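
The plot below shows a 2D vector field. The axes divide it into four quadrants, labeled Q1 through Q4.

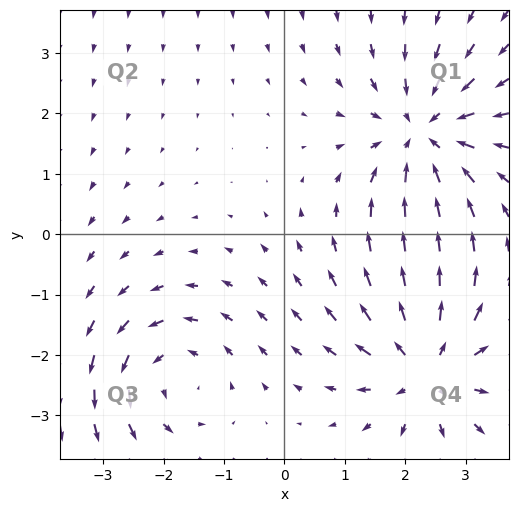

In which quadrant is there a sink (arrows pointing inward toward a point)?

Q1

The sink sits at approximately (2.3, 1.7), which lies in quadrant Q1. The divergence there is about -4, negative as expected for a sink.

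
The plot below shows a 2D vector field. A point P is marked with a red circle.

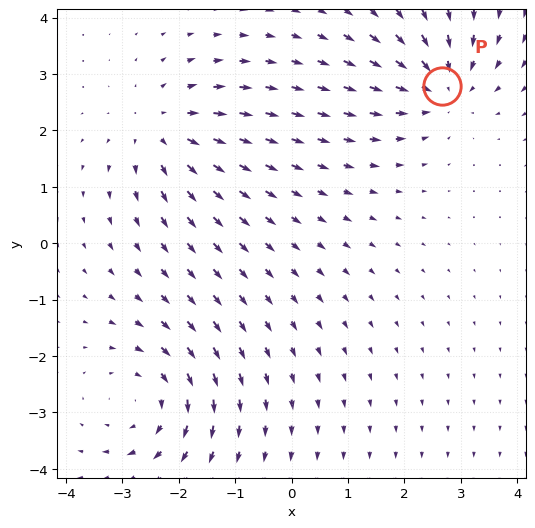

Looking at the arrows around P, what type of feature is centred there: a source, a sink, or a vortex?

At P (2.7, 2.8) the arrows converge inward. Divergence about -5, curl ≈0 — negative divergence with near-zero curl is a sink.

sink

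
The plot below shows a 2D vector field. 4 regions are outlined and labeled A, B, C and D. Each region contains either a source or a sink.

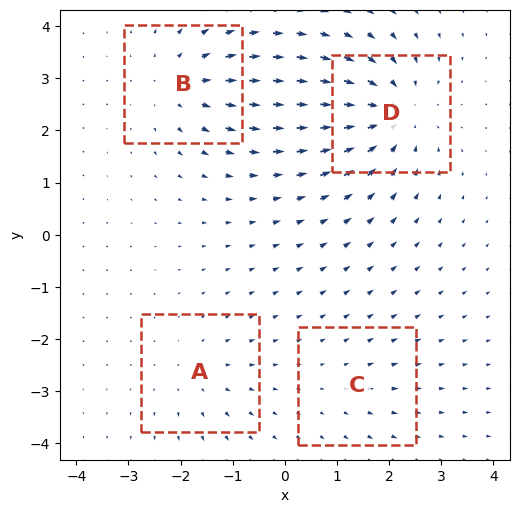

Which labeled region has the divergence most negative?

D

Divergence at each region's feature centre — A: about +3, B: about +5, C: about +2, D: about -6. Region D is most negative.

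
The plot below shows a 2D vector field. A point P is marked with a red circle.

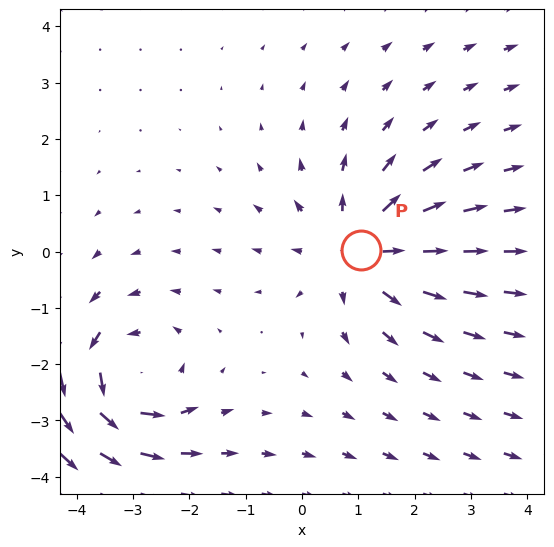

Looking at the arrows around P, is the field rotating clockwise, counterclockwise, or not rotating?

Near P at (1.0, 0.0) the arrows show no circulation. The curl there is ≈0.

not rotating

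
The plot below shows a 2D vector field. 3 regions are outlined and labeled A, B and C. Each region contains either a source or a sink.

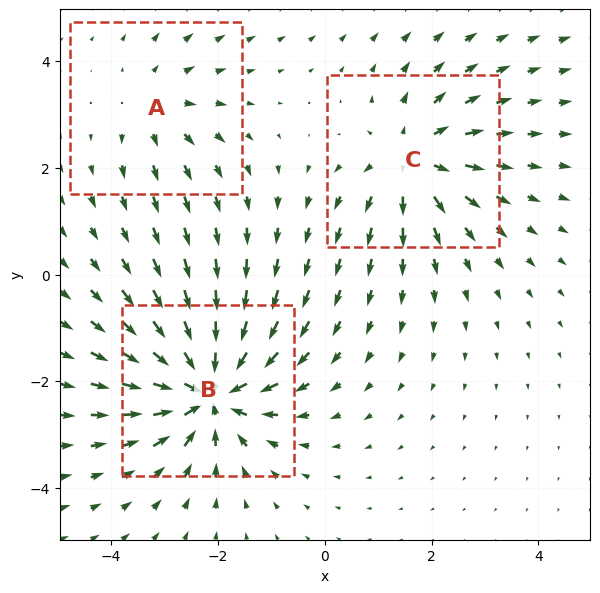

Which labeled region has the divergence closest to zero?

Divergence at each region's feature centre — A: about +2, B: about -6, C: about +4. Region A is closest to zero.

A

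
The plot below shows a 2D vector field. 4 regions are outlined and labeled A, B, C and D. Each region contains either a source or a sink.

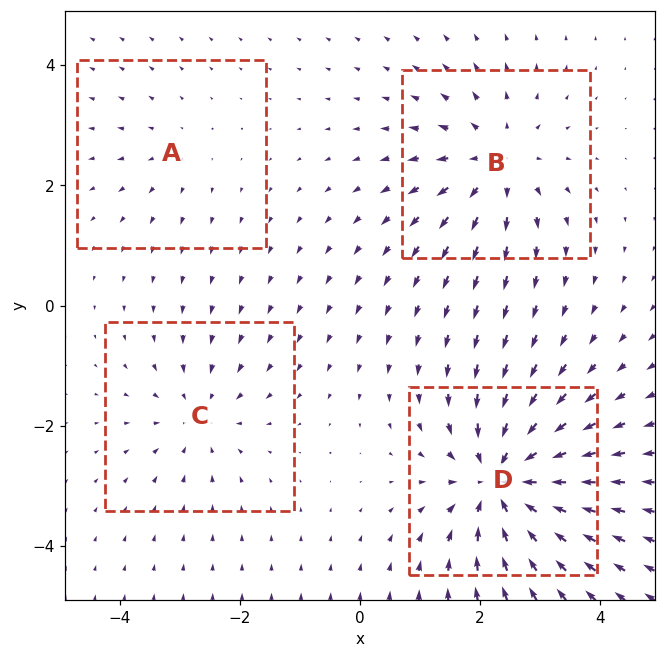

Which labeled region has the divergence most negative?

D

Divergence at each region's feature centre — A: about +2, B: about +5, C: about -3, D: about -7. Region D is most negative.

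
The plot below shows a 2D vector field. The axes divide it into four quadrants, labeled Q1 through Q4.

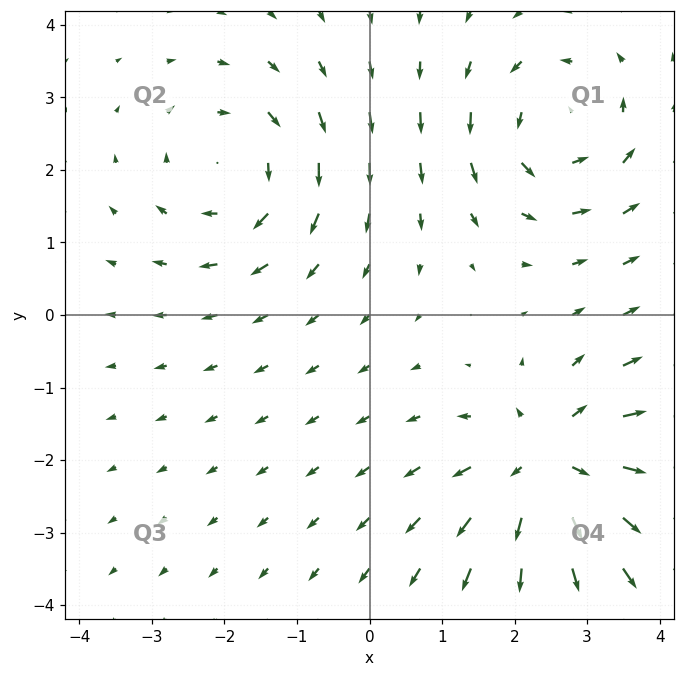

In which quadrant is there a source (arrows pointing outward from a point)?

Q4

The source sits at approximately (2.5, -2.1), which lies in quadrant Q4. The divergence there is about +4, positive as expected for a source.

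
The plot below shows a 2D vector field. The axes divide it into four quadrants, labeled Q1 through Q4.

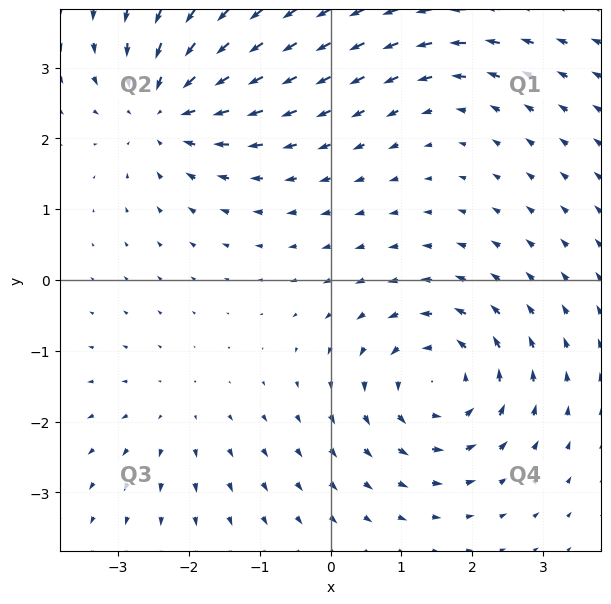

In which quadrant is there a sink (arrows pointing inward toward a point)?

The sink sits at approximately (-2.3, 2.4), which lies in quadrant Q2. The divergence there is about -5, negative as expected for a sink.

Q2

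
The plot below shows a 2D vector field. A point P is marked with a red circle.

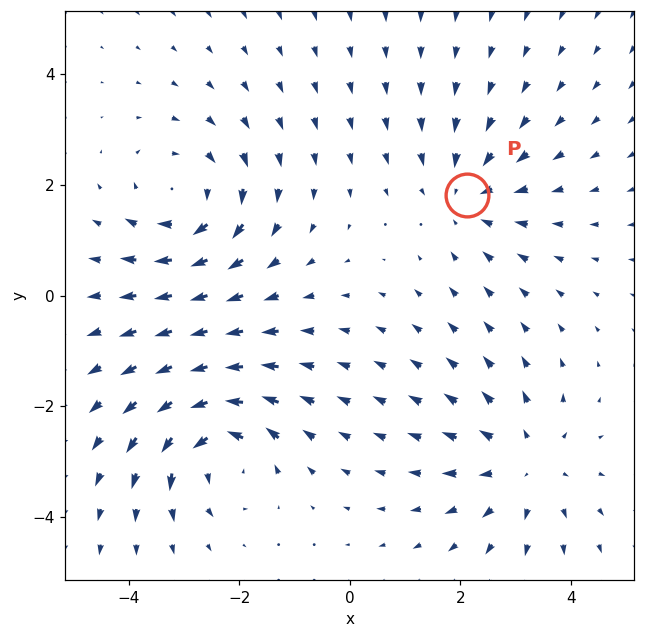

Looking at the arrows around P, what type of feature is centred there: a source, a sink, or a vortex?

At P (2.1, 1.8) the arrows converge inward. Divergence about -3, curl ≈0 — negative divergence with near-zero curl is a sink.

sink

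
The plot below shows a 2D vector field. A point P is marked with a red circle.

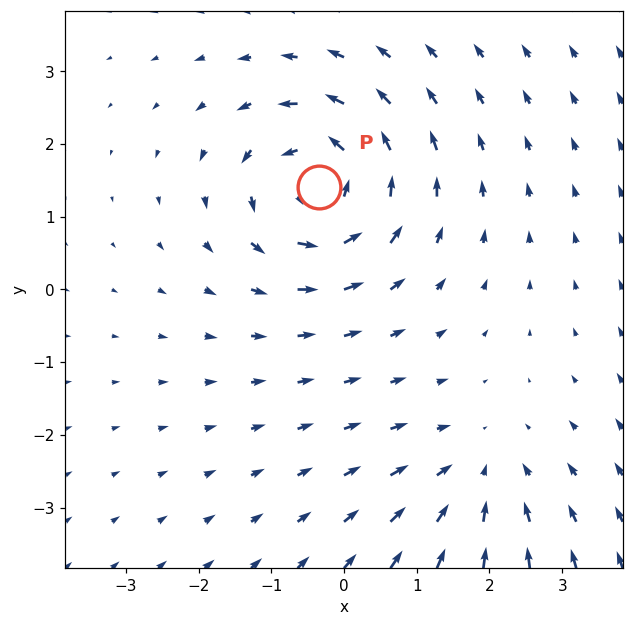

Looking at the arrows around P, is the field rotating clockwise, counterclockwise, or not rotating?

counterclockwise

Near P at (-0.3, 1.4) the arrows circulate counterclockwise. The curl (z-component) there is about +5; positive curl means counterclockwise rotation.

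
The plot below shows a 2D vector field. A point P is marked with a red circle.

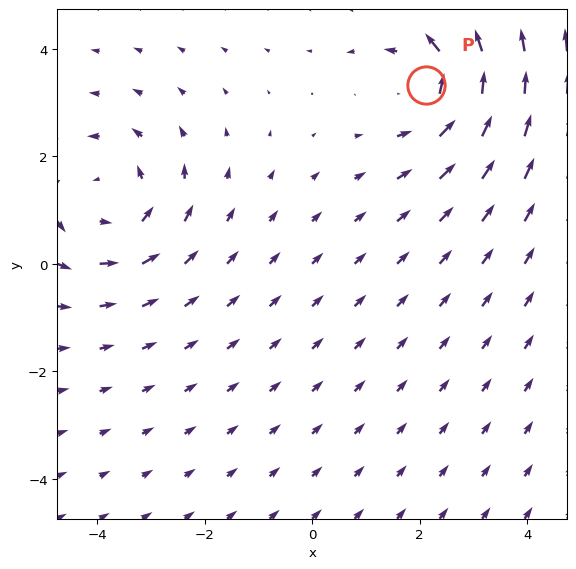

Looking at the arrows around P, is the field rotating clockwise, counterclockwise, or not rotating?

Near P at (2.1, 3.3) the arrows circulate counterclockwise. The curl (z-component) there is about +4; positive curl means counterclockwise rotation.

counterclockwise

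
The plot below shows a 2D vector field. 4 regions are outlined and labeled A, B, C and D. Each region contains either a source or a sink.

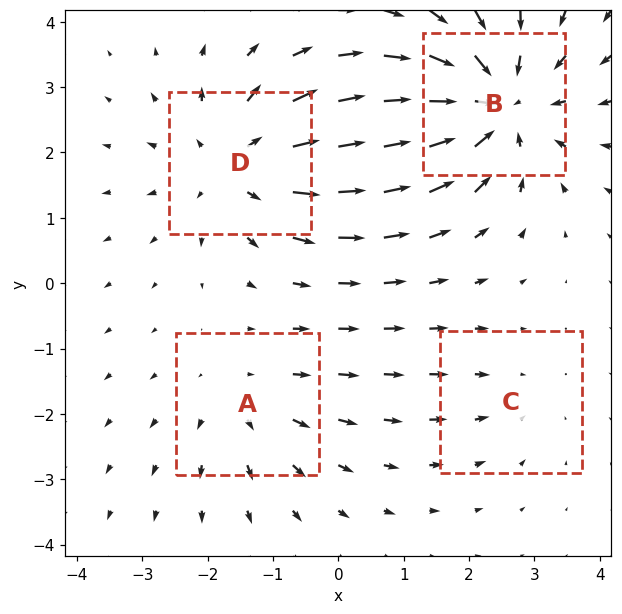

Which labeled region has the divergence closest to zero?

C

Divergence at each region's feature centre — A: about +3, B: about -6, C: about -2, D: about +4. Region C is closest to zero.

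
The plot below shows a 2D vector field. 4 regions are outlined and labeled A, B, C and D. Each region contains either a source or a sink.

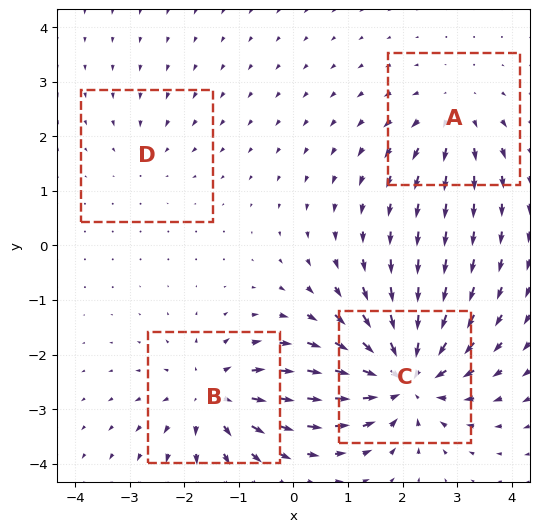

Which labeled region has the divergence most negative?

C

Divergence at each region's feature centre — A: about +4, B: about +5, C: about -7, D: about -2. Region C is most negative.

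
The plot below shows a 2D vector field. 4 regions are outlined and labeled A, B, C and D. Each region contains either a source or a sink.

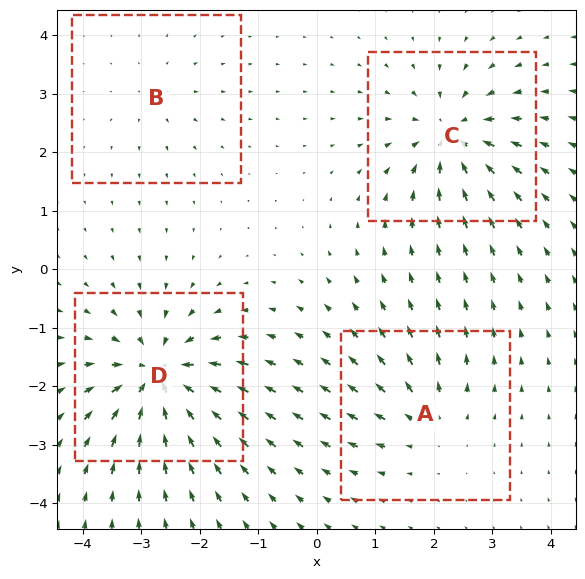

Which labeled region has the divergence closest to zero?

B

Divergence at each region's feature centre — A: about +4, B: about +3, C: about -6, D: about -8. Region B is closest to zero.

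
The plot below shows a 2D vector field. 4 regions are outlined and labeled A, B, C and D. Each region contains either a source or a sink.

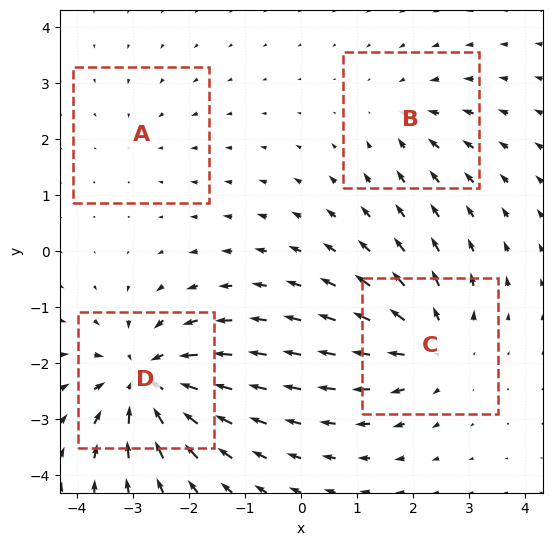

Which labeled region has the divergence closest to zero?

A

Divergence at each region's feature centre — A: about -2, B: about -3, C: about +5, D: about -7. Region A is closest to zero.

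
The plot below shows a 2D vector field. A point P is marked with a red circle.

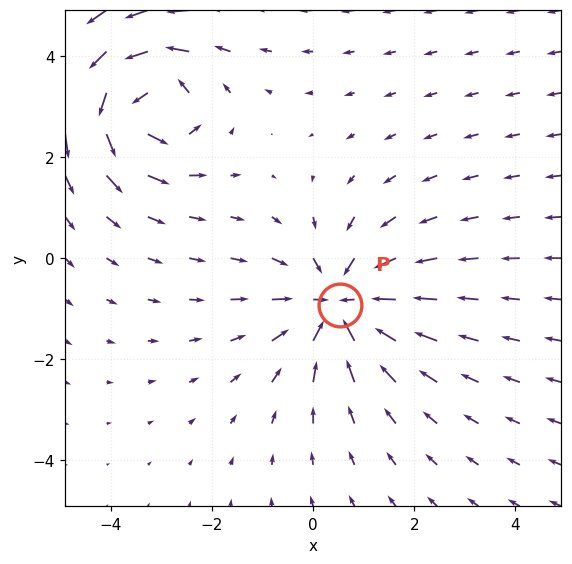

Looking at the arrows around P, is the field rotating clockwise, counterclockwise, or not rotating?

not rotating

Near P at (0.5, -0.9) the arrows show no circulation. The curl there is ≈0.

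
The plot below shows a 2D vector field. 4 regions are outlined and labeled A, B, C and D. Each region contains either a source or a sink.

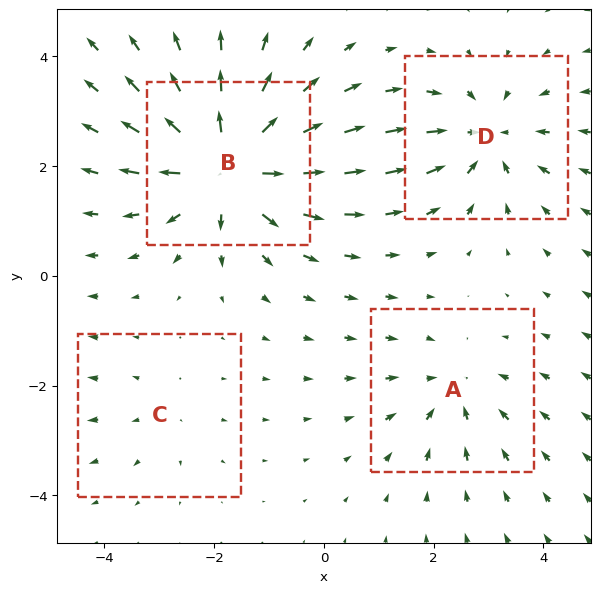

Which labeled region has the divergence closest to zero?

Divergence at each region's feature centre — A: about -3, B: about +7, C: about +2, D: about -5. Region C is closest to zero.

C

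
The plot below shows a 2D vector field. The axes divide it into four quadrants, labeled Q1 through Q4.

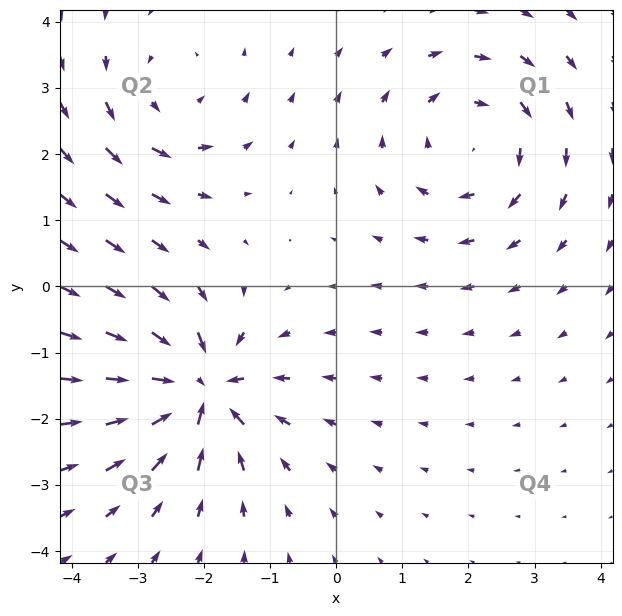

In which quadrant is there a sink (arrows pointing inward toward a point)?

The sink sits at approximately (-2.1, -1.6), which lies in quadrant Q3. The divergence there is about -6, negative as expected for a sink.

Q3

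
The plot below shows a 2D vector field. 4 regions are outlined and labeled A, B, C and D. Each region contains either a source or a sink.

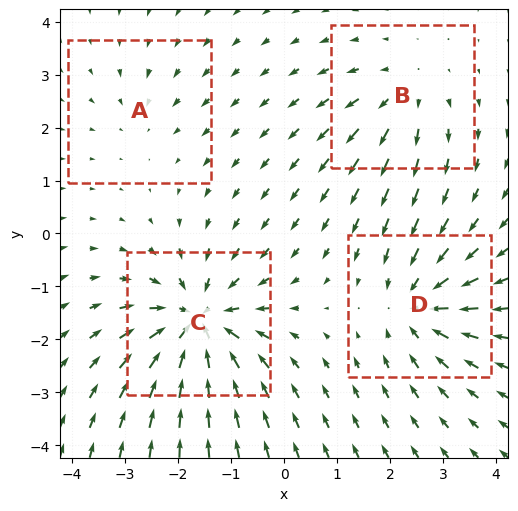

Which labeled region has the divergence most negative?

C

Divergence at each region's feature centre — A: about -2, B: about +4, C: about -7, D: about -5. Region C is most negative.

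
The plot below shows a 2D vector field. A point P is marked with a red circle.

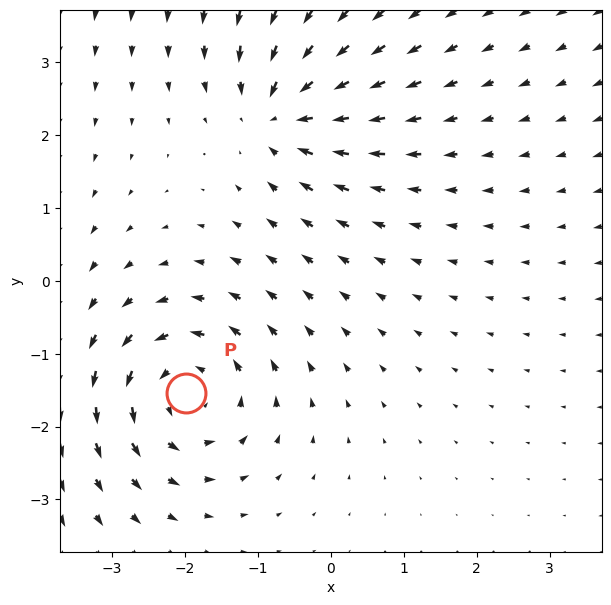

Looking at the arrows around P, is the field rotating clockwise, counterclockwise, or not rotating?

counterclockwise

Near P at (-2.0, -1.5) the arrows circulate counterclockwise. The curl (z-component) there is about +4; positive curl means counterclockwise rotation.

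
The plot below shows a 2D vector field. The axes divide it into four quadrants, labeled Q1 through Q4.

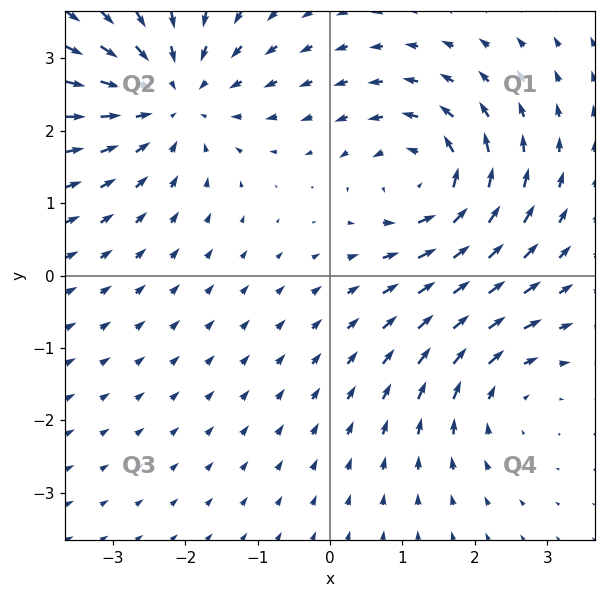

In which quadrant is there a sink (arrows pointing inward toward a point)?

Q2

The sink sits at approximately (-2.2, 2.5), which lies in quadrant Q2. The divergence there is about -3, negative as expected for a sink.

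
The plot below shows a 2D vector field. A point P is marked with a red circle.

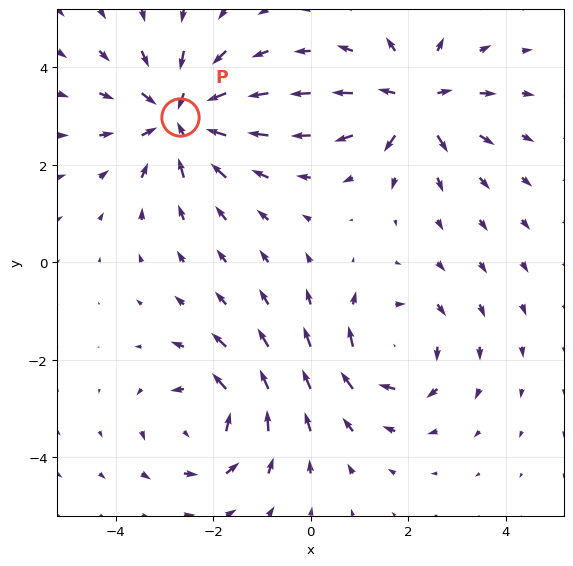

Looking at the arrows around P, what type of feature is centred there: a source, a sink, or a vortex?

At P (-2.7, 3.0) the arrows converge inward. Divergence about -5, curl ≈0 — negative divergence with near-zero curl is a sink.

sink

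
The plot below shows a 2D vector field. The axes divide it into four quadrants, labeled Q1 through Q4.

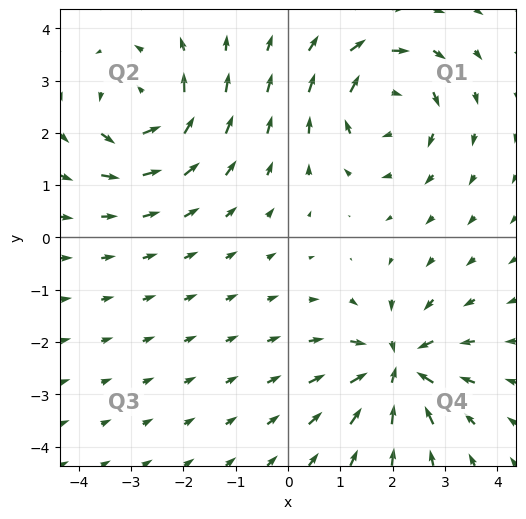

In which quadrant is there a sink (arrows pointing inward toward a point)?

Q4

The sink sits at approximately (2.1, -2.5), which lies in quadrant Q4. The divergence there is about -7, negative as expected for a sink.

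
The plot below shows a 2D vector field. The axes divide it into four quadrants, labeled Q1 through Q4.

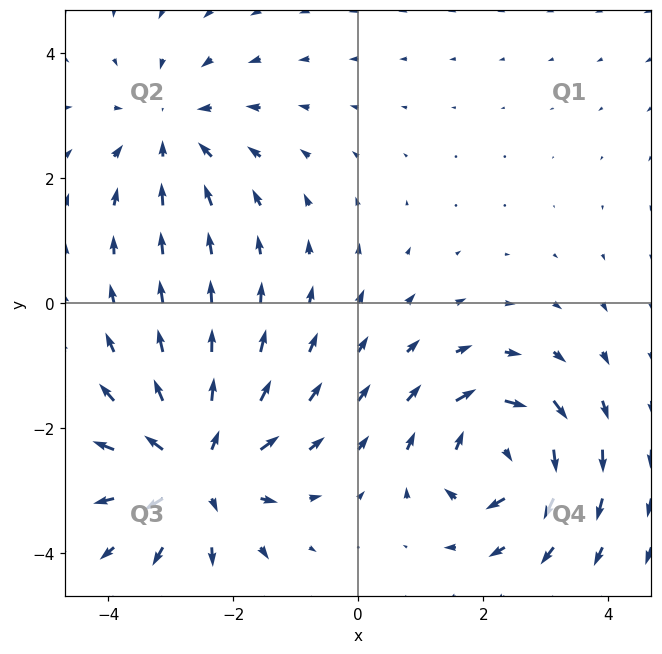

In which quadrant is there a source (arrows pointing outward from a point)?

The source sits at approximately (-2.6, -2.7), which lies in quadrant Q3. The divergence there is about +5, positive as expected for a source.

Q3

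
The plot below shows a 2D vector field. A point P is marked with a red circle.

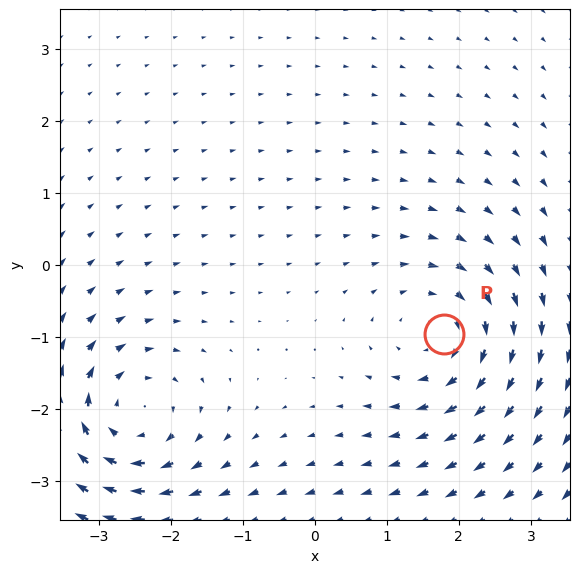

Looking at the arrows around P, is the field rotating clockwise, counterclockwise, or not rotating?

Near P at (1.8, -1.0) the arrows circulate clockwise. The curl (z-component) there is about -4; negative curl means clockwise rotation.

clockwise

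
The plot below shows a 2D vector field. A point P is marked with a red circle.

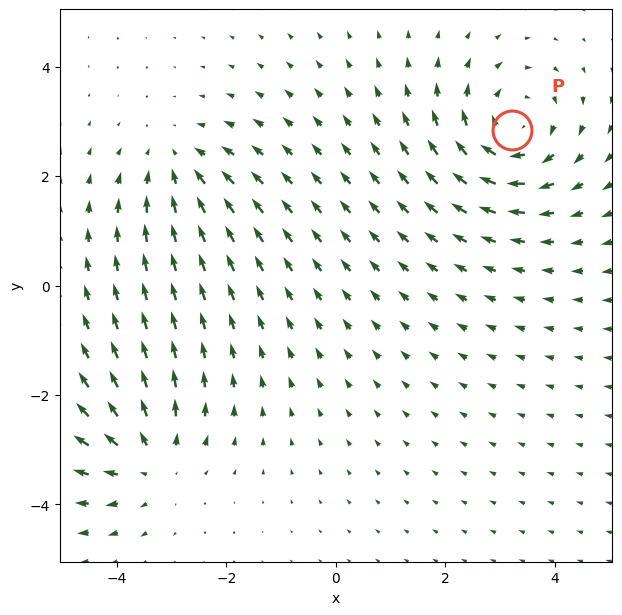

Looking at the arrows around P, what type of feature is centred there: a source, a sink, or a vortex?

At P (3.2, 2.8) the arrows circulate clockwise. Divergence ≈0, curl about -5 — near-zero divergence with nonzero curl is a vortex.

vortex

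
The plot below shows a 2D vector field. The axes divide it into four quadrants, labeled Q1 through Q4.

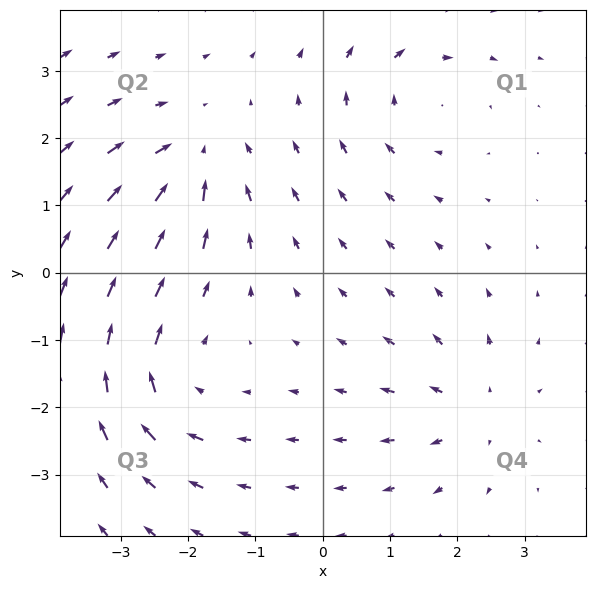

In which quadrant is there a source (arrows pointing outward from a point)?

Q4

The source sits at approximately (2.2, -2.0), which lies in quadrant Q4. The divergence there is about +4, positive as expected for a source.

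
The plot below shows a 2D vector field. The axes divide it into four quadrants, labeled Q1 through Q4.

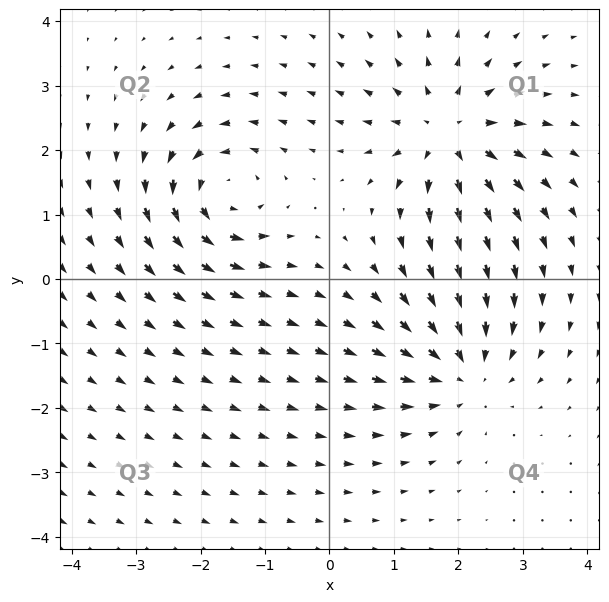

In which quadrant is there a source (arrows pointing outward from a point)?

The source sits at approximately (1.8, 2.2), which lies in quadrant Q1. The divergence there is about +6, positive as expected for a source.

Q1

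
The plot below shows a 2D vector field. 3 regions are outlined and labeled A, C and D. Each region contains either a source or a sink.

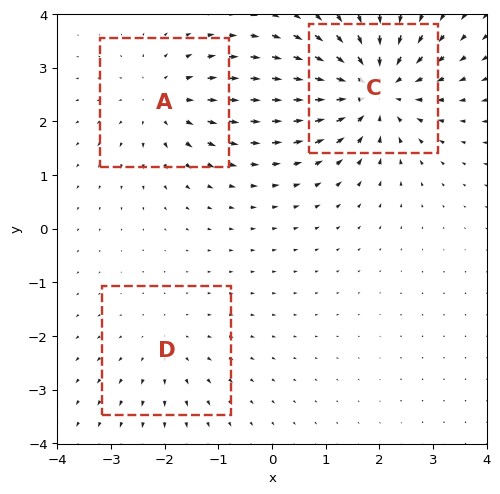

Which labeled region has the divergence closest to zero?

D

Divergence at each region's feature centre — A: about +3, C: about -5, D: about +2. Region D is closest to zero.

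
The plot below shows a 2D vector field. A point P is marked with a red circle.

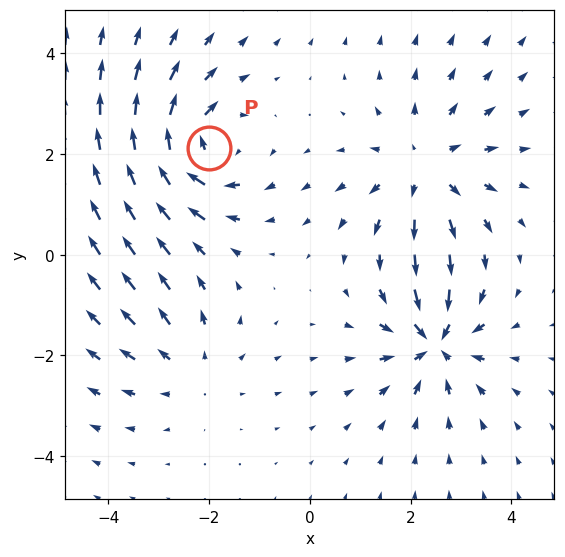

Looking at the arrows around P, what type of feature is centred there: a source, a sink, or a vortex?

vortex

At P (-2.0, 2.1) the arrows circulate clockwise. Divergence ≈0, curl about -5 — near-zero divergence with nonzero curl is a vortex.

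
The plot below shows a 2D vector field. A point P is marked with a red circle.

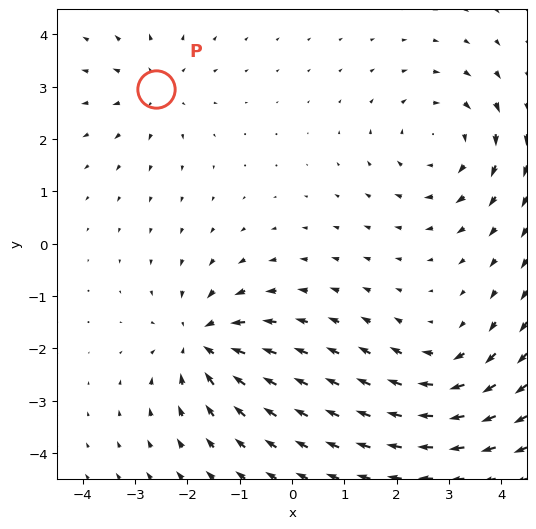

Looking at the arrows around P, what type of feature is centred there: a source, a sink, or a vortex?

At P (-2.6, 3.0) the arrows spread outward. Divergence about +3, curl ≈0 — positive divergence with near-zero curl is a source.

source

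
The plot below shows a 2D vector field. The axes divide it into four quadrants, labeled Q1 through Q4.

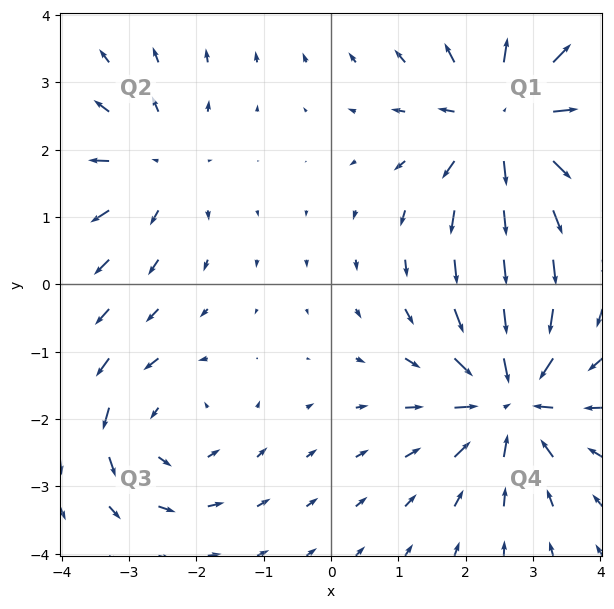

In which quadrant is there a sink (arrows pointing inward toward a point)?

Q4

The sink sits at approximately (2.7, -1.7), which lies in quadrant Q4. The divergence there is about -5, negative as expected for a sink.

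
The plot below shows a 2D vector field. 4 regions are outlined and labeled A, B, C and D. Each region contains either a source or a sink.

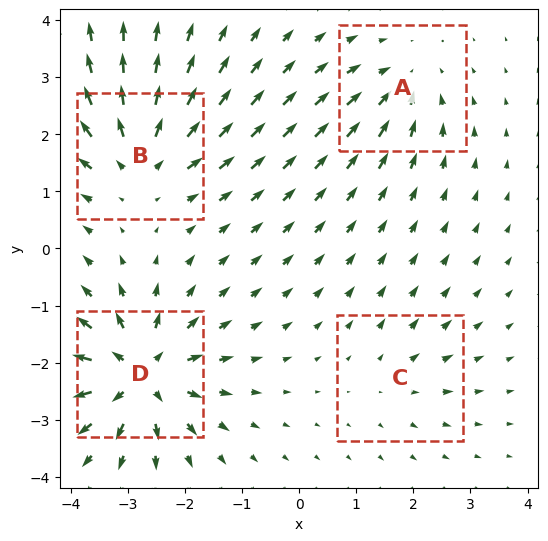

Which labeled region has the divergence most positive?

Divergence at each region's feature centre — A: about -4, B: about +6, C: about +3, D: about +8. Region D is most positive.

D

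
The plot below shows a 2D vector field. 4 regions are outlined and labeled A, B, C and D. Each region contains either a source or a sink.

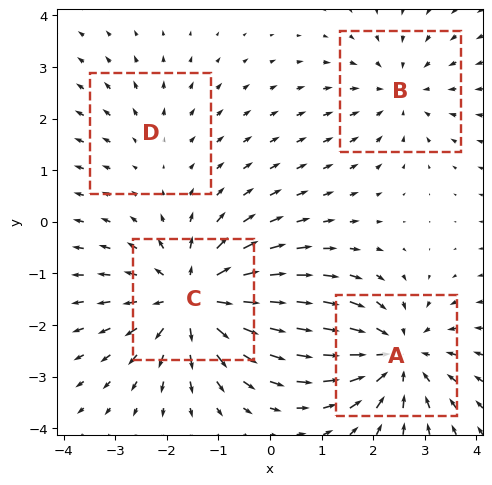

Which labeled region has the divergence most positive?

C

Divergence at each region's feature centre — A: about -5, B: about -3, C: about +6, D: about +2. Region C is most positive.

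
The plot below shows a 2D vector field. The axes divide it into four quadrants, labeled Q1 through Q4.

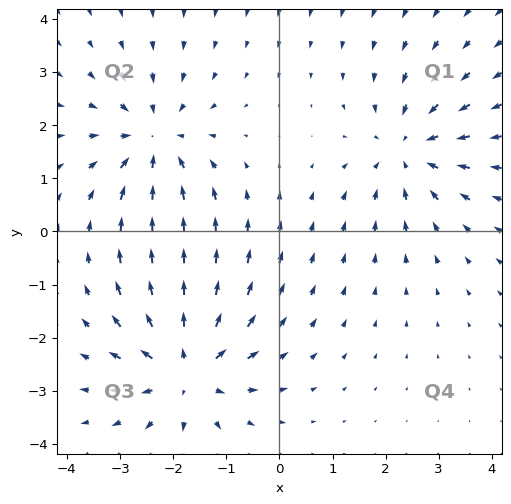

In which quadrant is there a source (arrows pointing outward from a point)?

Q3

The source sits at approximately (-1.7, -2.6), which lies in quadrant Q3. The divergence there is about +4, positive as expected for a source.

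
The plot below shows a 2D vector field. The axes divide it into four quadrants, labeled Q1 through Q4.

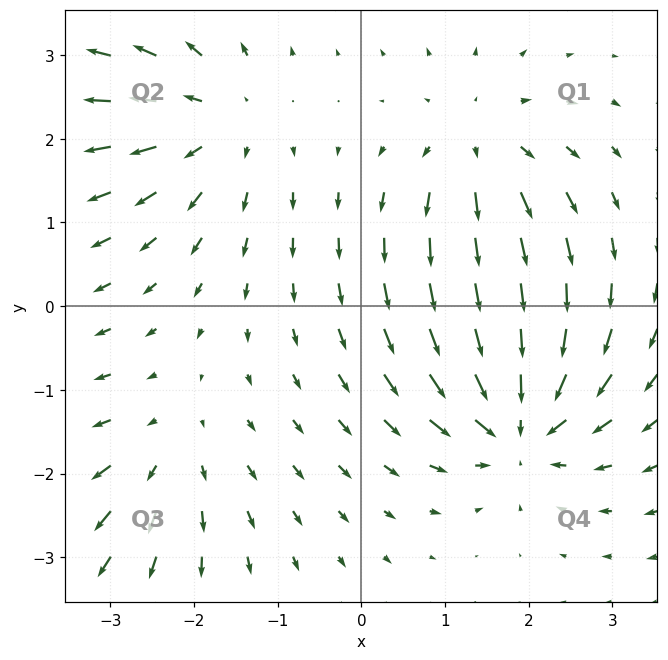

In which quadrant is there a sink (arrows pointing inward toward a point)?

The sink sits at approximately (1.9, -1.4), which lies in quadrant Q4. The divergence there is about -6, negative as expected for a sink.

Q4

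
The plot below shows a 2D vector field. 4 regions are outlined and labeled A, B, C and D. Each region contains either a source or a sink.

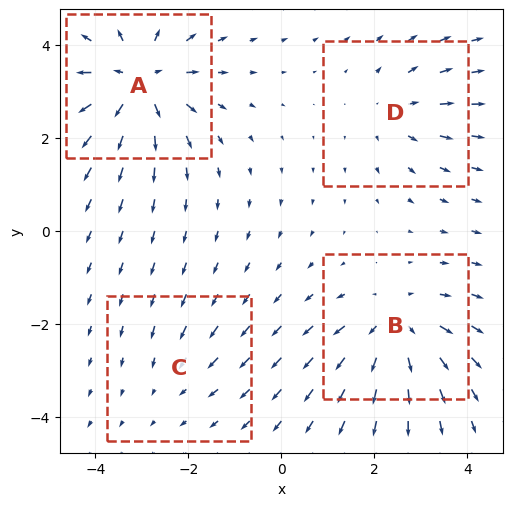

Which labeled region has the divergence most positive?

Divergence at each region's feature centre — A: about +7, B: about +5, C: about -2, D: about +3. Region A is most positive.

A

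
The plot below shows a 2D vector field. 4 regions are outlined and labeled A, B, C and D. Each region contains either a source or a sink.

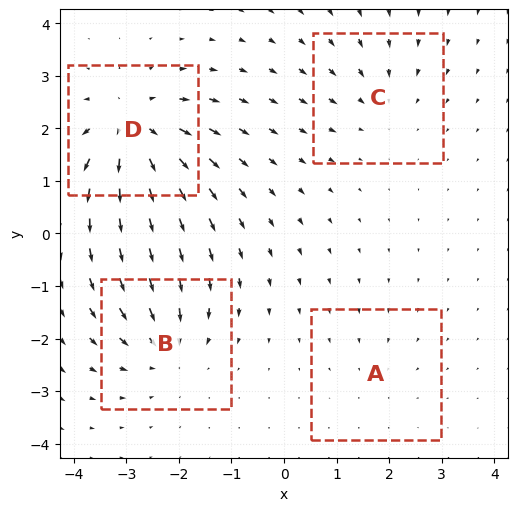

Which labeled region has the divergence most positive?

Divergence at each region's feature centre — A: about -2, B: about -5, C: about -3, D: about +7. Region D is most positive.

D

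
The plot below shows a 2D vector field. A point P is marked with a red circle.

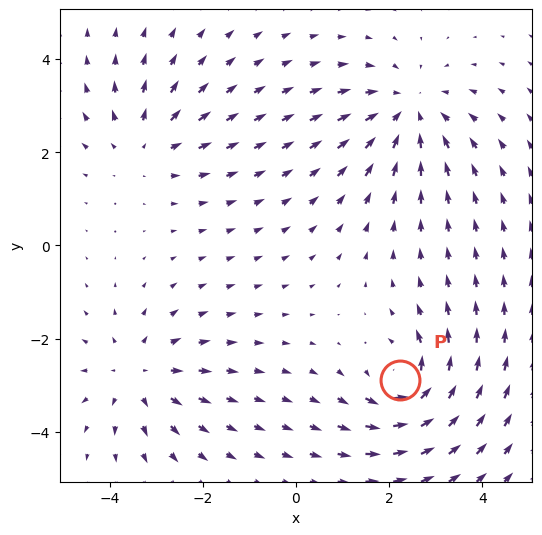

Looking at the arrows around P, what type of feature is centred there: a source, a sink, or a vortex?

At P (2.2, -2.9) the arrows circulate counterclockwise. Divergence ≈0, curl about +6 — near-zero divergence with nonzero curl is a vortex.

vortex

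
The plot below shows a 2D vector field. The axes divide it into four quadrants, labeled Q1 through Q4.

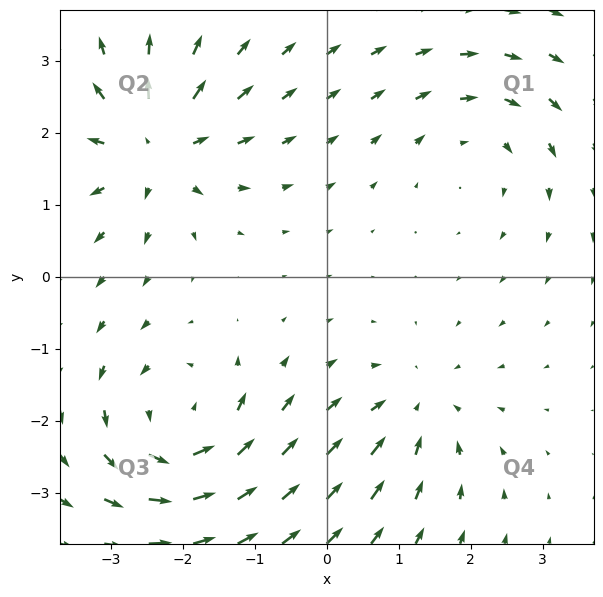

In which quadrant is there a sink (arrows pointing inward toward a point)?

The sink sits at approximately (1.2, -1.8), which lies in quadrant Q4. The divergence there is about -3, negative as expected for a sink.

Q4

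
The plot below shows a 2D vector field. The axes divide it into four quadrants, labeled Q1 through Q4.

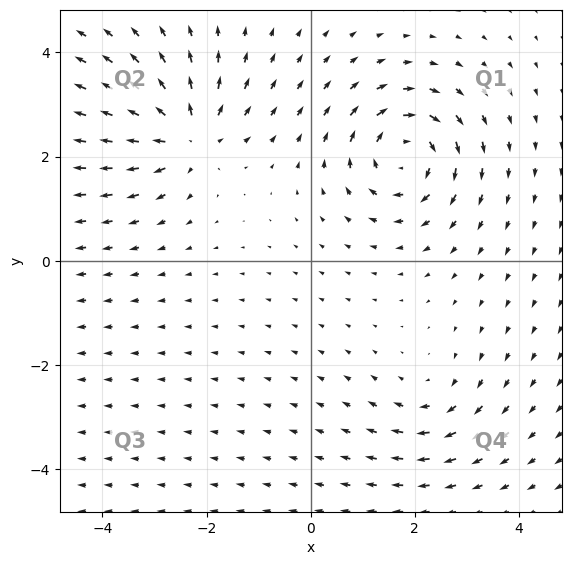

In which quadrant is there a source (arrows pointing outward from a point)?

Q2

The source sits at approximately (-2.4, 2.4), which lies in quadrant Q2. The divergence there is about +6, positive as expected for a source.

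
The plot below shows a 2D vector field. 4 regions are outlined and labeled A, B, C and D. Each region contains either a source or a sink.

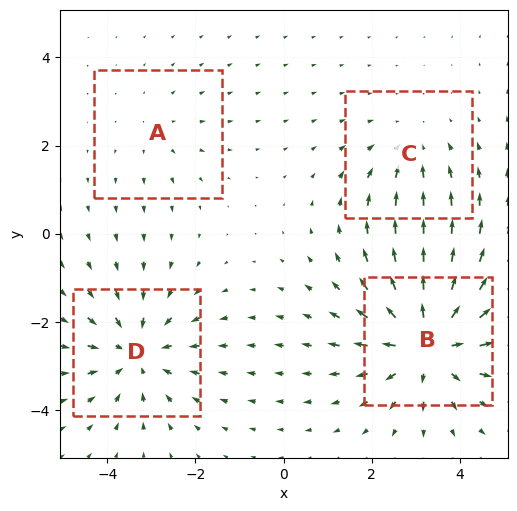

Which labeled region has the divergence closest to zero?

Divergence at each region's feature centre — A: about +2, B: about +6, C: about -3, D: about -4. Region A is closest to zero.

A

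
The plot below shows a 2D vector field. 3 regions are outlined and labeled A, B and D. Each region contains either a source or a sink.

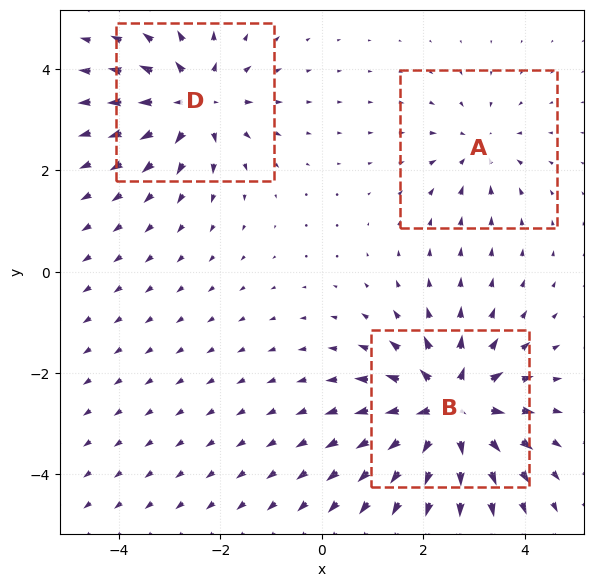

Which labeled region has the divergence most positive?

B

Divergence at each region's feature centre — A: about -2, B: about +6, D: about +4. Region B is most positive.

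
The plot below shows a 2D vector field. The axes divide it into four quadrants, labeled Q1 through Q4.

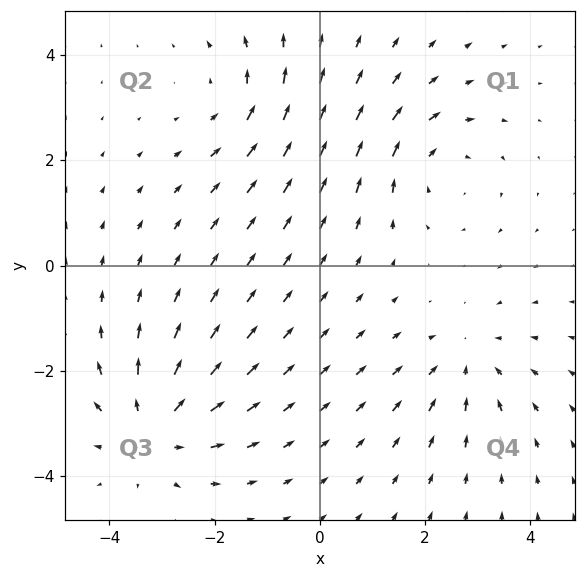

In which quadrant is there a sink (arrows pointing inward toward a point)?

Q4

The sink sits at approximately (2.8, -1.8), which lies in quadrant Q4. The divergence there is about -3, negative as expected for a sink.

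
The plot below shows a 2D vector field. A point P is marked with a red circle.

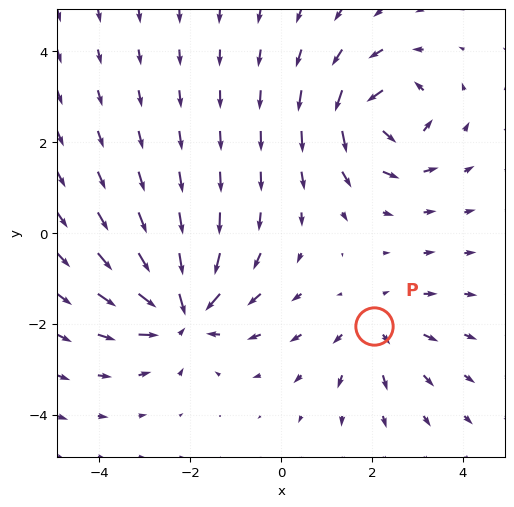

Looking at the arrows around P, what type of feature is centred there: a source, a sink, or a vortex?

source

At P (2.0, -2.1) the arrows spread outward. Divergence about +3, curl ≈0 — positive divergence with near-zero curl is a source.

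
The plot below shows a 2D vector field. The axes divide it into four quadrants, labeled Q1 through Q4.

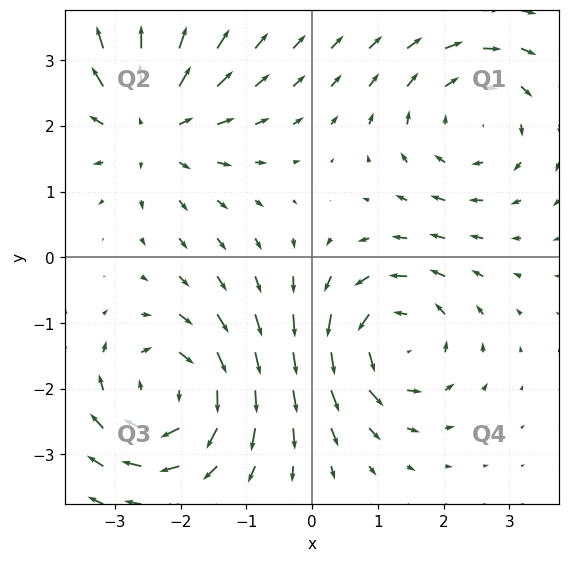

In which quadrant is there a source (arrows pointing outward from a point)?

The source sits at approximately (-2.5, 2.0), which lies in quadrant Q2. The divergence there is about +5, positive as expected for a source.

Q2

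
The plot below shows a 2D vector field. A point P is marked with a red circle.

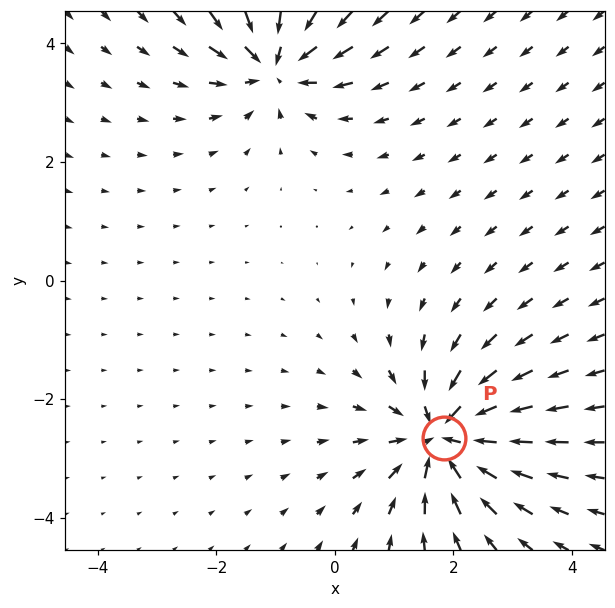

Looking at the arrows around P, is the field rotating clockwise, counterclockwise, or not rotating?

not rotating

Near P at (1.8, -2.6) the arrows show no circulation. The curl there is ≈0.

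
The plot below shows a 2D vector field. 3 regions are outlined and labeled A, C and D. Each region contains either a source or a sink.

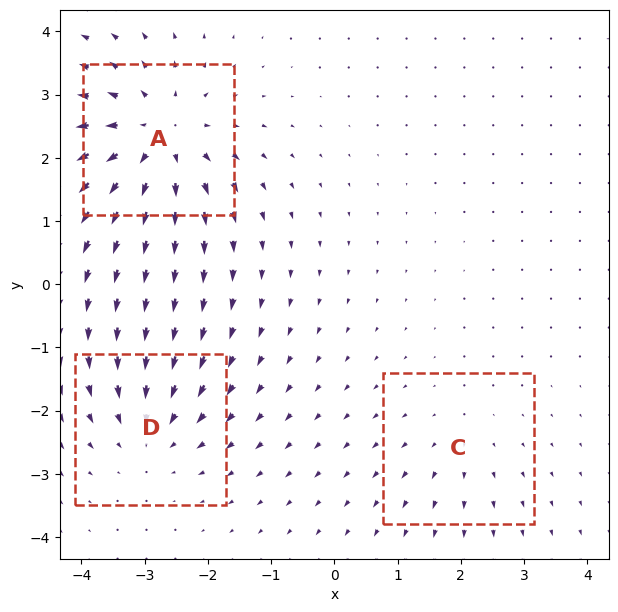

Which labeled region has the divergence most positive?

A

Divergence at each region's feature centre — A: about +5, C: about +2, D: about -3. Region A is most positive.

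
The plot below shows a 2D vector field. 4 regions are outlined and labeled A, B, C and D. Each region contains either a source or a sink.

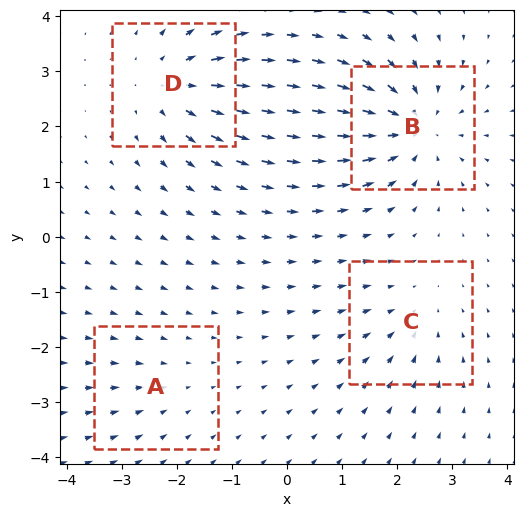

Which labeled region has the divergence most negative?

Divergence at each region's feature centre — A: about -2, B: about -6, C: about -3, D: about +5. Region B is most negative.

B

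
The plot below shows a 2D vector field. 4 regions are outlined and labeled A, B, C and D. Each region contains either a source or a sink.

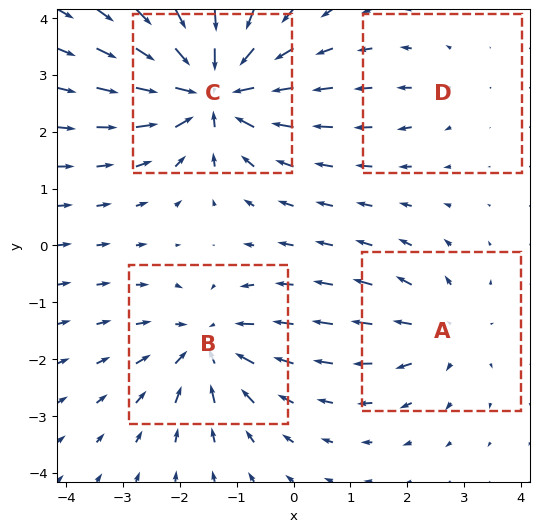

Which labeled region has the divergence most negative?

Divergence at each region's feature centre — A: about +4, B: about -5, C: about -8, D: about +2. Region C is most negative.

C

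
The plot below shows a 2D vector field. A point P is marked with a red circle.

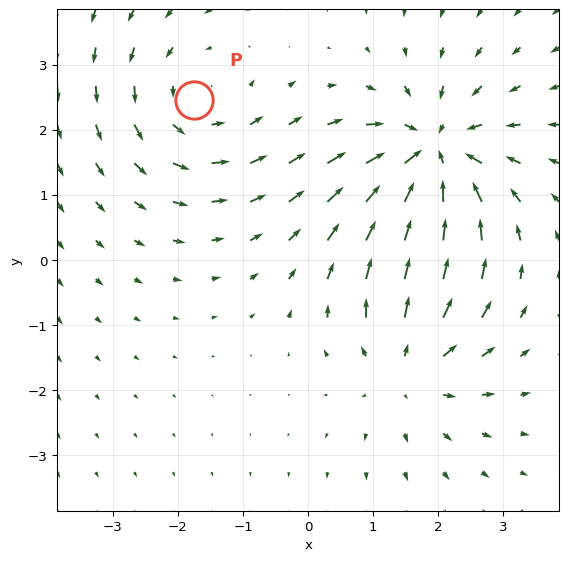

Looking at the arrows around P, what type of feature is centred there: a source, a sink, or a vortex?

At P (-1.8, 2.5) the arrows circulate counterclockwise. Divergence ≈0, curl about +3 — near-zero divergence with nonzero curl is a vortex.

vortex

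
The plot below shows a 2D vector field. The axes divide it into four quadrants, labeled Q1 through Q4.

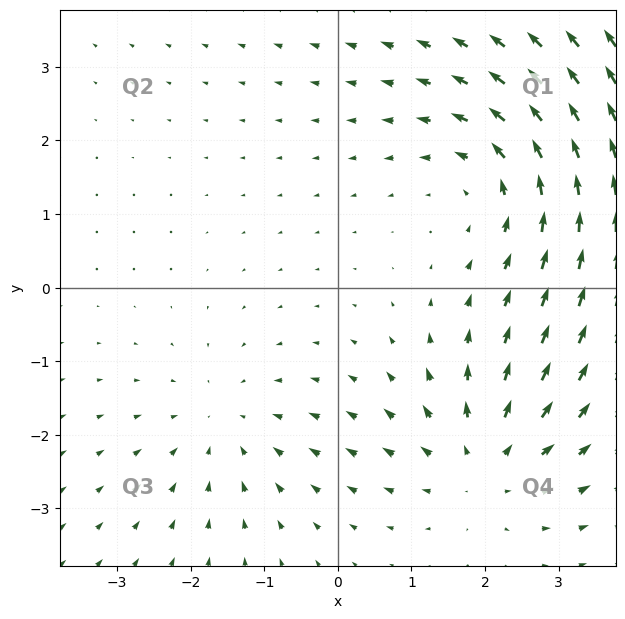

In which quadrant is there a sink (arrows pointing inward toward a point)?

The sink sits at approximately (-1.5, -1.9), which lies in quadrant Q3. The divergence there is about -2, negative as expected for a sink.

Q3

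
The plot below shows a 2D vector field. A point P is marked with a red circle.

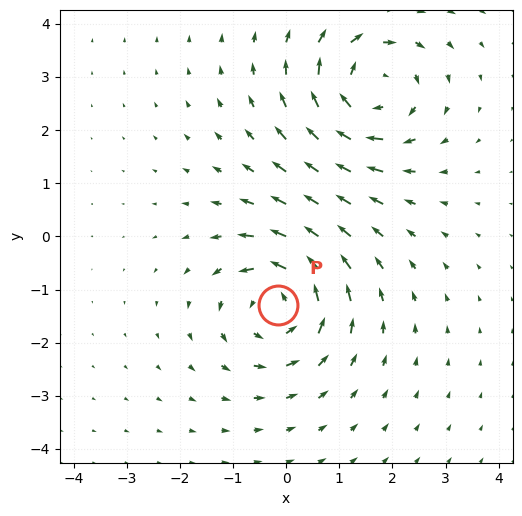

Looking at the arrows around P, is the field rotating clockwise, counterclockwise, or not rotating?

Near P at (-0.2, -1.3) the arrows circulate counterclockwise. The curl (z-component) there is about +4; positive curl means counterclockwise rotation.

counterclockwise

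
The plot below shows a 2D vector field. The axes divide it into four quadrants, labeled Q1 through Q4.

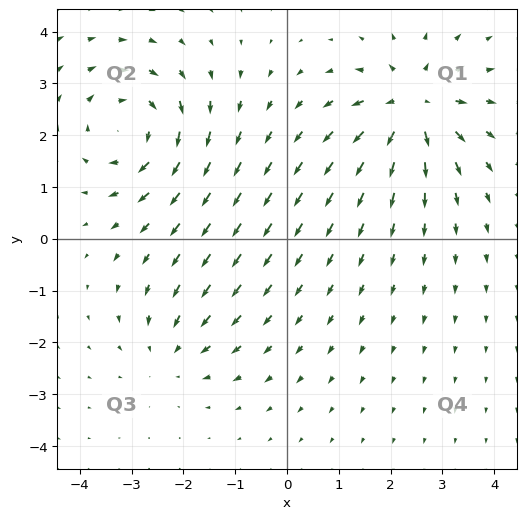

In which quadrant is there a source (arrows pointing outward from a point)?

Q1

The source sits at approximately (2.4, 2.6), which lies in quadrant Q1. The divergence there is about +5, positive as expected for a source.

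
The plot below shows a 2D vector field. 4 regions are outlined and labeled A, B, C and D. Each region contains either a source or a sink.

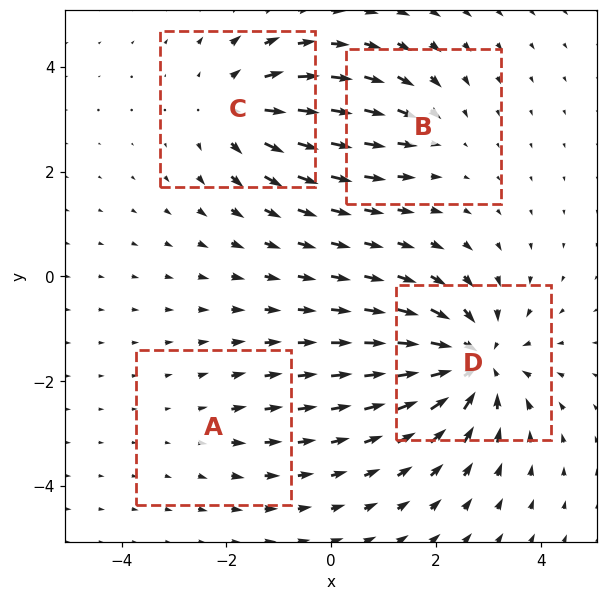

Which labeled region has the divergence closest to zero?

Divergence at each region's feature centre — A: about +2, B: about -3, C: about +4, D: about -7. Region A is closest to zero.

A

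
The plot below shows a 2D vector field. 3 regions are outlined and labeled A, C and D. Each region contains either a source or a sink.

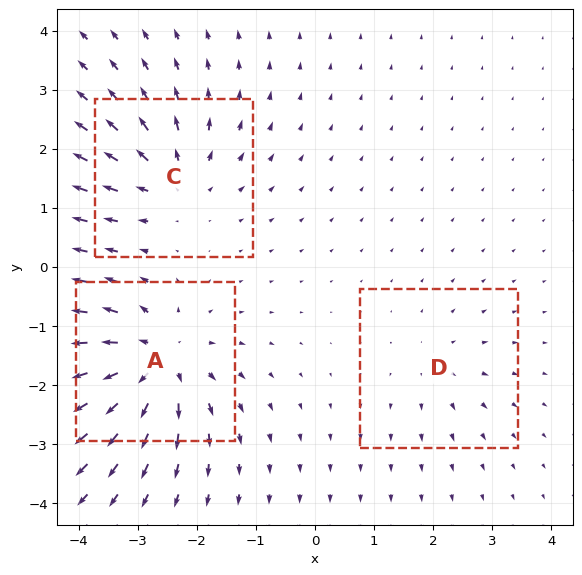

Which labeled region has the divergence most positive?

Divergence at each region's feature centre — A: about +6, C: about +4, D: about +2. Region A is most positive.

A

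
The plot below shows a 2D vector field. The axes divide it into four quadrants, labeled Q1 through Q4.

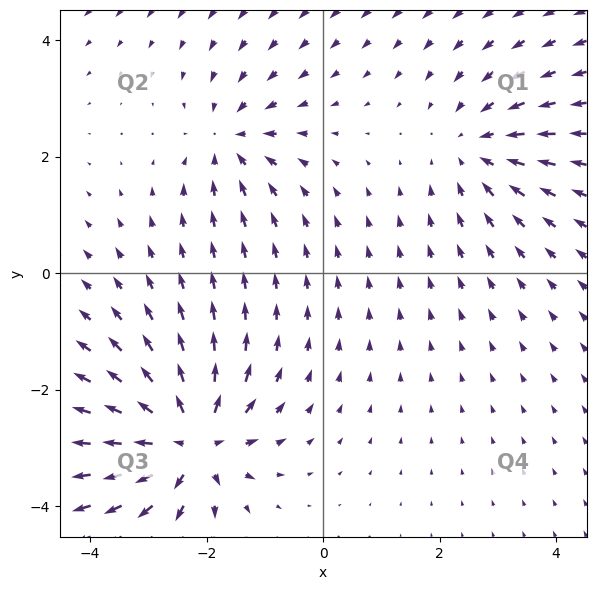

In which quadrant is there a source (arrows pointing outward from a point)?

The source sits at approximately (-2.3, -2.9), which lies in quadrant Q3. The divergence there is about +7, positive as expected for a source.

Q3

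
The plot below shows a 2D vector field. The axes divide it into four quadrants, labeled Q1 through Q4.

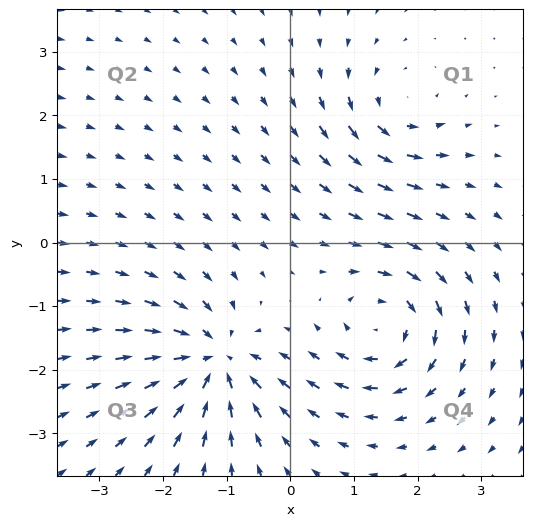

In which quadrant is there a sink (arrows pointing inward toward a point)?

The sink sits at approximately (-1.2, -1.9), which lies in quadrant Q3. The divergence there is about -7, negative as expected for a sink.

Q3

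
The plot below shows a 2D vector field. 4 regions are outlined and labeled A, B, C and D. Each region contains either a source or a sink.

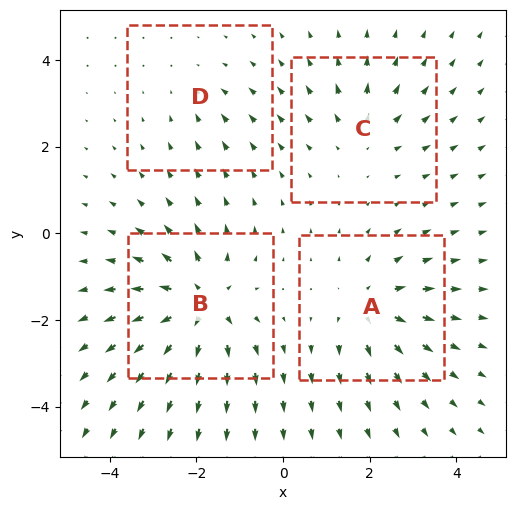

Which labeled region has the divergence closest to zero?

D

Divergence at each region's feature centre — A: about +5, B: about +7, C: about +3, D: about -2. Region D is closest to zero.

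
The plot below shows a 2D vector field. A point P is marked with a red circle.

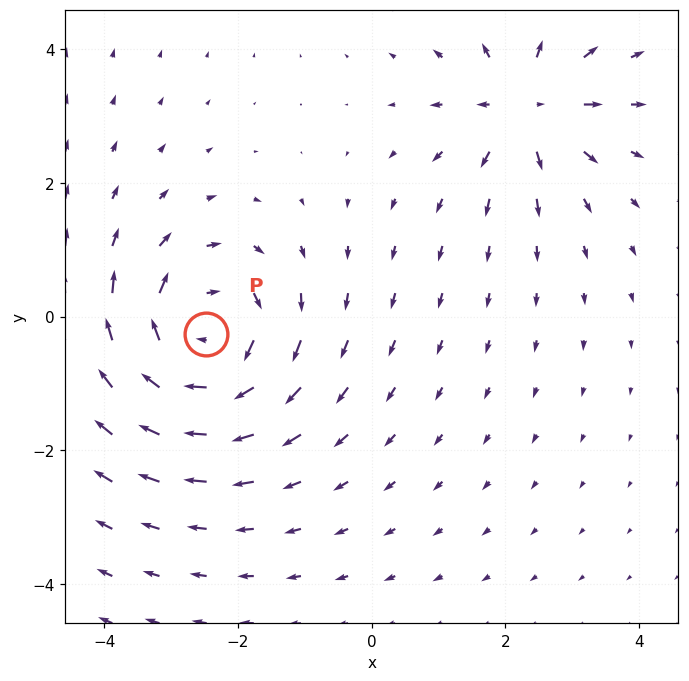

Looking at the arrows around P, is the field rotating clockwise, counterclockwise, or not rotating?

clockwise

Near P at (-2.5, -0.3) the arrows circulate clockwise. The curl (z-component) there is about -4; negative curl means clockwise rotation.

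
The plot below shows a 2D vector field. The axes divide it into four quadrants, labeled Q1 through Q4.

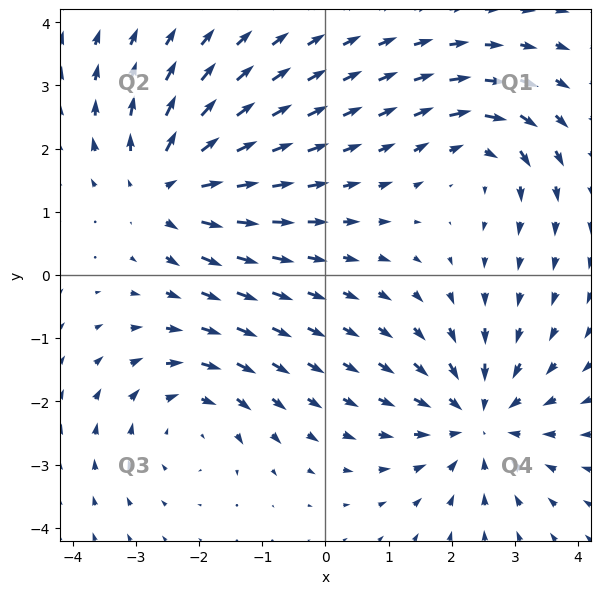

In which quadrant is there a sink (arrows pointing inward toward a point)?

Q4

The sink sits at approximately (2.4, -2.3), which lies in quadrant Q4. The divergence there is about -4, negative as expected for a sink.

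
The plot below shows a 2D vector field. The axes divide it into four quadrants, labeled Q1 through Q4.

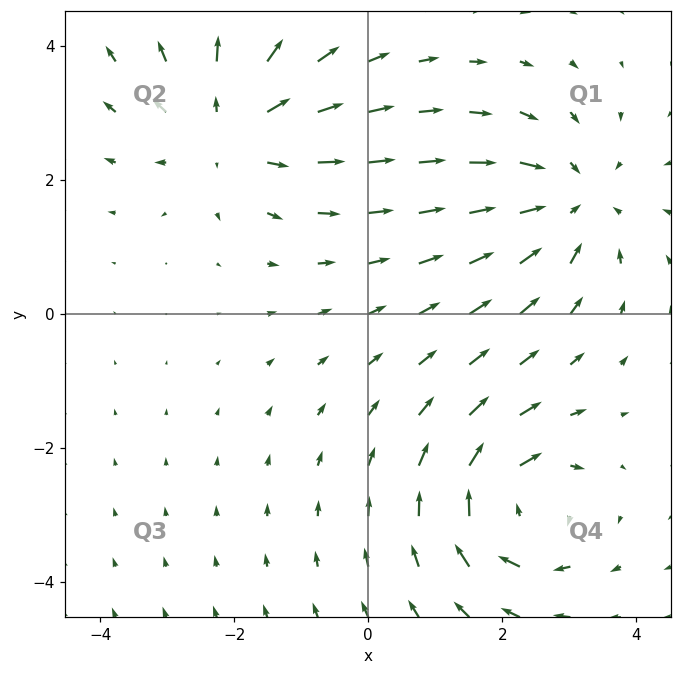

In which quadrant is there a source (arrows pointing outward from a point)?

Q2

The source sits at approximately (-2.1, 2.8), which lies in quadrant Q2. The divergence there is about +4, positive as expected for a source.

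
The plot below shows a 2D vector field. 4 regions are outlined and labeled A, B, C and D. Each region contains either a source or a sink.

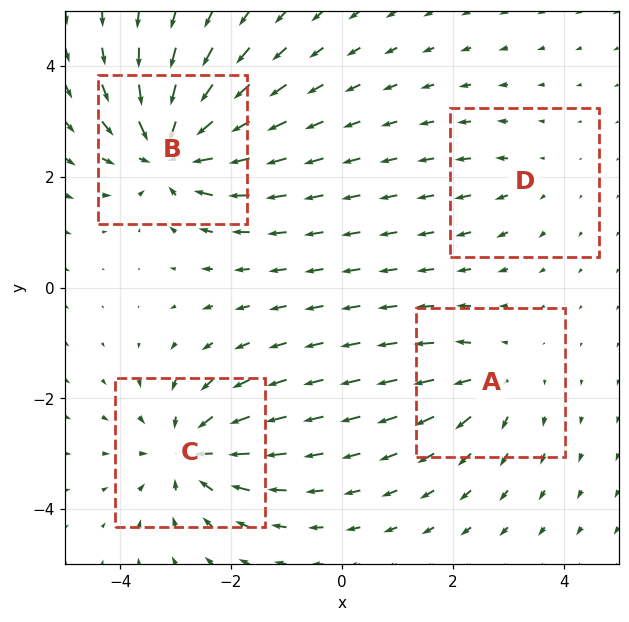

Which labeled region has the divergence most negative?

B

Divergence at each region's feature centre — A: about +4, B: about -7, C: about -6, D: about +2. Region B is most negative.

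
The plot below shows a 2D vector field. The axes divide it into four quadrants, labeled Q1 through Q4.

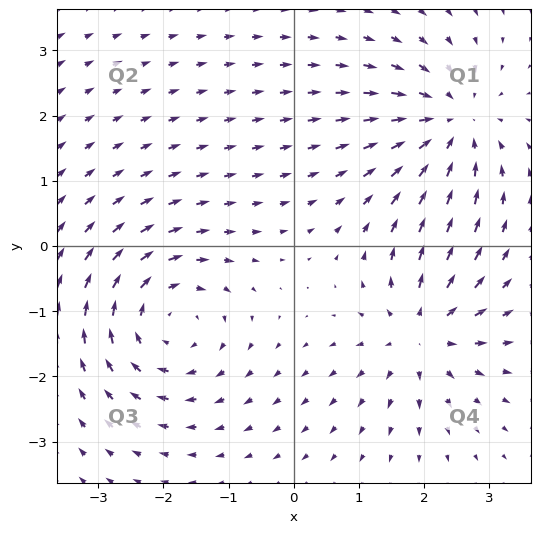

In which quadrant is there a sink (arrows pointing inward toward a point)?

The sink sits at approximately (2.4, 1.9), which lies in quadrant Q1. The divergence there is about -4, negative as expected for a sink.

Q1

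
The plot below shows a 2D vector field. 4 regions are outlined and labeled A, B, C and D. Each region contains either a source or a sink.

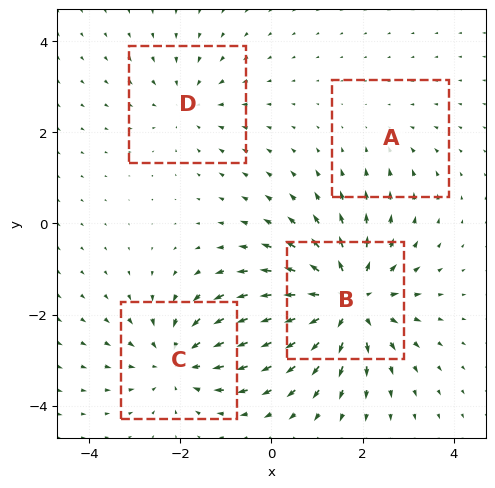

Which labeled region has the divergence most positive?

Divergence at each region's feature centre — A: about -2, B: about +7, C: about -4, D: about -3. Region B is most positive.

B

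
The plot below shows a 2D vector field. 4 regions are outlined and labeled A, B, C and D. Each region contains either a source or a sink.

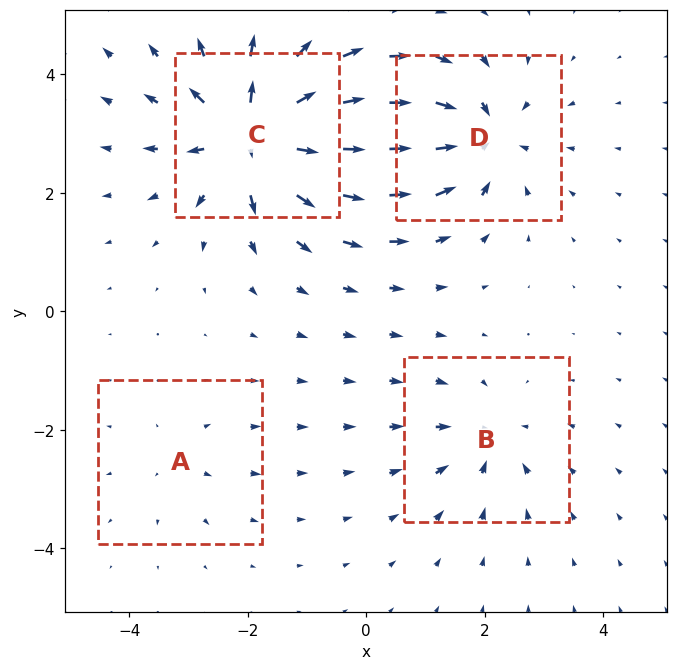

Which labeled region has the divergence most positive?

Divergence at each region's feature centre — A: about +2, B: about -4, C: about +8, D: about -6. Region C is most positive.

C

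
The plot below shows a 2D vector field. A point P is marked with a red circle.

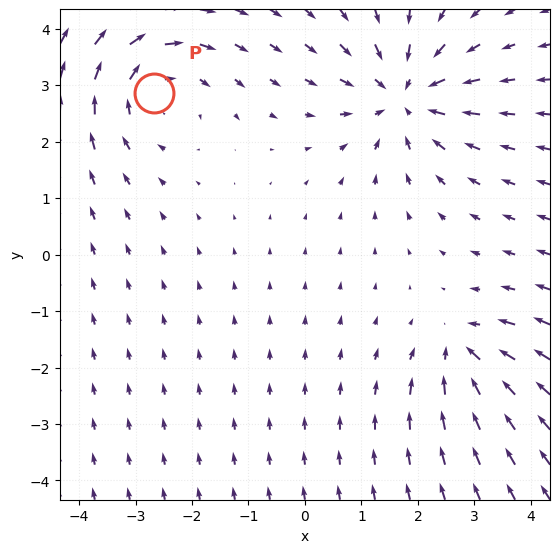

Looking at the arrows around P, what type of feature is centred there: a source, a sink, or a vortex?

At P (-2.7, 2.9) the arrows circulate clockwise. Divergence ≈0, curl about -4 — near-zero divergence with nonzero curl is a vortex.

vortex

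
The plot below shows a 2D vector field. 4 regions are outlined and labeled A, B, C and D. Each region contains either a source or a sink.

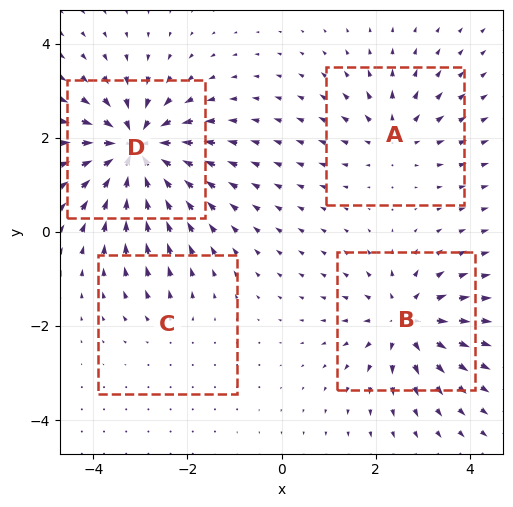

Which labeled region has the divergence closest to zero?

C

Divergence at each region's feature centre — A: about +4, B: about +6, C: about +2, D: about -8. Region C is closest to zero.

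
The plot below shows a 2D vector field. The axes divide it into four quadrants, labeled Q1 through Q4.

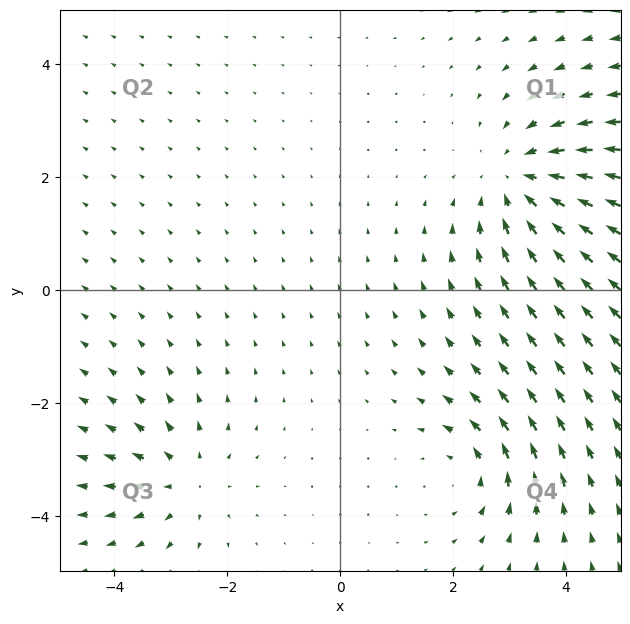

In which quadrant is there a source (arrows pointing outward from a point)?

Q3

The source sits at approximately (-2.7, -3.4), which lies in quadrant Q3. The divergence there is about +3, positive as expected for a source.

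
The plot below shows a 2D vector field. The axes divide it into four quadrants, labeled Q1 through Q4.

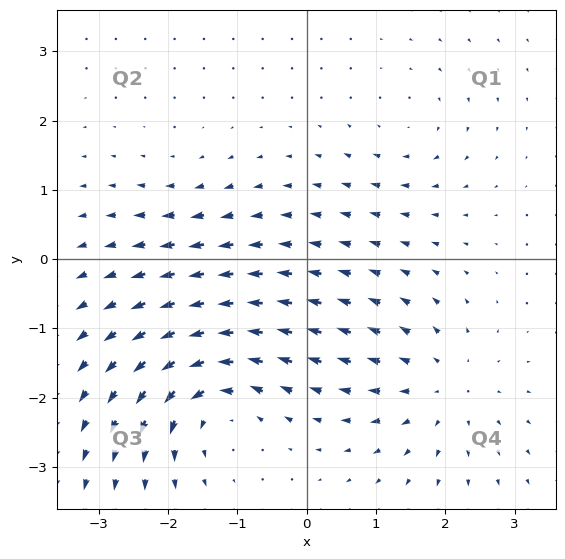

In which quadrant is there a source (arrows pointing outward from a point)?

Q4

The source sits at approximately (2.0, -1.8), which lies in quadrant Q4. The divergence there is about +4, positive as expected for a source.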